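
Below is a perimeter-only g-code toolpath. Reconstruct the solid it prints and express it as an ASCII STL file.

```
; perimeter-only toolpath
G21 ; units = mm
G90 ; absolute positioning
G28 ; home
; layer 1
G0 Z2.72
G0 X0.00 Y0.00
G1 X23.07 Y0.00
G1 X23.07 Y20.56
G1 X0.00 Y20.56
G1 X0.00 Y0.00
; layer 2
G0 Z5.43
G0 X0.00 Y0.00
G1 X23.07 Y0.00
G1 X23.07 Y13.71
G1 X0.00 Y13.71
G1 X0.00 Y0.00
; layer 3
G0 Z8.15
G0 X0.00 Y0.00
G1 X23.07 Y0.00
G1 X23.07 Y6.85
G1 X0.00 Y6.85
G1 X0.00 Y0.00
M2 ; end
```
solid part
  facet normal 0.0000 0.0000 -1.0000
    outer loop
      vertex 23.07 27.41 0.00
      vertex 23.07 0.00 0.00
      vertex 0.00 0.00 0.00
    endloop
  endfacet
  facet normal 0.0000 0.0000 -1.0000
    outer loop
      vertex 0.00 27.41 0.00
      vertex 23.07 27.41 0.00
      vertex 0.00 0.00 0.00
    endloop
  endfacet
  facet normal 0.0000 -1.0000 0.0000
    outer loop
      vertex 0.00 0.00 0.00
      vertex 23.07 0.00 0.00
      vertex 23.07 0.00 10.87
    endloop
  endfacet
  facet normal 0.0000 -1.0000 0.0000
    outer loop
      vertex 0.00 0.00 0.00
      vertex 23.07 0.00 10.87
      vertex 0.00 0.00 10.87
    endloop
  endfacet
  facet normal 0.0000 0.3686 0.9296
    outer loop
      vertex 0.00 0.00 10.87
      vertex 23.07 0.00 10.87
      vertex 23.07 27.41 0.00
    endloop
  endfacet
  facet normal 0.0000 0.3686 0.9296
    outer loop
      vertex 0.00 0.00 10.87
      vertex 23.07 27.41 0.00
      vertex 0.00 27.41 0.00
    endloop
  endfacet
  facet normal -1.0000 0.0000 0.0000
    outer loop
      vertex 0.00 0.00 10.87
      vertex 0.00 27.41 0.00
      vertex 0.00 0.00 0.00
    endloop
  endfacet
  facet normal 1.0000 0.0000 0.0000
    outer loop
      vertex 23.07 0.00 0.00
      vertex 23.07 27.41 0.00
      vertex 23.07 0.00 10.87
    endloop
  endfacet
endsolid part

The G0 Z moves step by Δz≈2.72 mm. The G1 loops shrink linearly with z, so the solid tapers from its base footprint up to z≈10.9. Closing with a flat bottom cap and the tapered top and triangulating gives 8 facets — a wedge (ramp): 23.1 × 27.4 mm base, rising to 10.9 mm along the y=0 edge and sloping linearly to z=0 at y=27.4.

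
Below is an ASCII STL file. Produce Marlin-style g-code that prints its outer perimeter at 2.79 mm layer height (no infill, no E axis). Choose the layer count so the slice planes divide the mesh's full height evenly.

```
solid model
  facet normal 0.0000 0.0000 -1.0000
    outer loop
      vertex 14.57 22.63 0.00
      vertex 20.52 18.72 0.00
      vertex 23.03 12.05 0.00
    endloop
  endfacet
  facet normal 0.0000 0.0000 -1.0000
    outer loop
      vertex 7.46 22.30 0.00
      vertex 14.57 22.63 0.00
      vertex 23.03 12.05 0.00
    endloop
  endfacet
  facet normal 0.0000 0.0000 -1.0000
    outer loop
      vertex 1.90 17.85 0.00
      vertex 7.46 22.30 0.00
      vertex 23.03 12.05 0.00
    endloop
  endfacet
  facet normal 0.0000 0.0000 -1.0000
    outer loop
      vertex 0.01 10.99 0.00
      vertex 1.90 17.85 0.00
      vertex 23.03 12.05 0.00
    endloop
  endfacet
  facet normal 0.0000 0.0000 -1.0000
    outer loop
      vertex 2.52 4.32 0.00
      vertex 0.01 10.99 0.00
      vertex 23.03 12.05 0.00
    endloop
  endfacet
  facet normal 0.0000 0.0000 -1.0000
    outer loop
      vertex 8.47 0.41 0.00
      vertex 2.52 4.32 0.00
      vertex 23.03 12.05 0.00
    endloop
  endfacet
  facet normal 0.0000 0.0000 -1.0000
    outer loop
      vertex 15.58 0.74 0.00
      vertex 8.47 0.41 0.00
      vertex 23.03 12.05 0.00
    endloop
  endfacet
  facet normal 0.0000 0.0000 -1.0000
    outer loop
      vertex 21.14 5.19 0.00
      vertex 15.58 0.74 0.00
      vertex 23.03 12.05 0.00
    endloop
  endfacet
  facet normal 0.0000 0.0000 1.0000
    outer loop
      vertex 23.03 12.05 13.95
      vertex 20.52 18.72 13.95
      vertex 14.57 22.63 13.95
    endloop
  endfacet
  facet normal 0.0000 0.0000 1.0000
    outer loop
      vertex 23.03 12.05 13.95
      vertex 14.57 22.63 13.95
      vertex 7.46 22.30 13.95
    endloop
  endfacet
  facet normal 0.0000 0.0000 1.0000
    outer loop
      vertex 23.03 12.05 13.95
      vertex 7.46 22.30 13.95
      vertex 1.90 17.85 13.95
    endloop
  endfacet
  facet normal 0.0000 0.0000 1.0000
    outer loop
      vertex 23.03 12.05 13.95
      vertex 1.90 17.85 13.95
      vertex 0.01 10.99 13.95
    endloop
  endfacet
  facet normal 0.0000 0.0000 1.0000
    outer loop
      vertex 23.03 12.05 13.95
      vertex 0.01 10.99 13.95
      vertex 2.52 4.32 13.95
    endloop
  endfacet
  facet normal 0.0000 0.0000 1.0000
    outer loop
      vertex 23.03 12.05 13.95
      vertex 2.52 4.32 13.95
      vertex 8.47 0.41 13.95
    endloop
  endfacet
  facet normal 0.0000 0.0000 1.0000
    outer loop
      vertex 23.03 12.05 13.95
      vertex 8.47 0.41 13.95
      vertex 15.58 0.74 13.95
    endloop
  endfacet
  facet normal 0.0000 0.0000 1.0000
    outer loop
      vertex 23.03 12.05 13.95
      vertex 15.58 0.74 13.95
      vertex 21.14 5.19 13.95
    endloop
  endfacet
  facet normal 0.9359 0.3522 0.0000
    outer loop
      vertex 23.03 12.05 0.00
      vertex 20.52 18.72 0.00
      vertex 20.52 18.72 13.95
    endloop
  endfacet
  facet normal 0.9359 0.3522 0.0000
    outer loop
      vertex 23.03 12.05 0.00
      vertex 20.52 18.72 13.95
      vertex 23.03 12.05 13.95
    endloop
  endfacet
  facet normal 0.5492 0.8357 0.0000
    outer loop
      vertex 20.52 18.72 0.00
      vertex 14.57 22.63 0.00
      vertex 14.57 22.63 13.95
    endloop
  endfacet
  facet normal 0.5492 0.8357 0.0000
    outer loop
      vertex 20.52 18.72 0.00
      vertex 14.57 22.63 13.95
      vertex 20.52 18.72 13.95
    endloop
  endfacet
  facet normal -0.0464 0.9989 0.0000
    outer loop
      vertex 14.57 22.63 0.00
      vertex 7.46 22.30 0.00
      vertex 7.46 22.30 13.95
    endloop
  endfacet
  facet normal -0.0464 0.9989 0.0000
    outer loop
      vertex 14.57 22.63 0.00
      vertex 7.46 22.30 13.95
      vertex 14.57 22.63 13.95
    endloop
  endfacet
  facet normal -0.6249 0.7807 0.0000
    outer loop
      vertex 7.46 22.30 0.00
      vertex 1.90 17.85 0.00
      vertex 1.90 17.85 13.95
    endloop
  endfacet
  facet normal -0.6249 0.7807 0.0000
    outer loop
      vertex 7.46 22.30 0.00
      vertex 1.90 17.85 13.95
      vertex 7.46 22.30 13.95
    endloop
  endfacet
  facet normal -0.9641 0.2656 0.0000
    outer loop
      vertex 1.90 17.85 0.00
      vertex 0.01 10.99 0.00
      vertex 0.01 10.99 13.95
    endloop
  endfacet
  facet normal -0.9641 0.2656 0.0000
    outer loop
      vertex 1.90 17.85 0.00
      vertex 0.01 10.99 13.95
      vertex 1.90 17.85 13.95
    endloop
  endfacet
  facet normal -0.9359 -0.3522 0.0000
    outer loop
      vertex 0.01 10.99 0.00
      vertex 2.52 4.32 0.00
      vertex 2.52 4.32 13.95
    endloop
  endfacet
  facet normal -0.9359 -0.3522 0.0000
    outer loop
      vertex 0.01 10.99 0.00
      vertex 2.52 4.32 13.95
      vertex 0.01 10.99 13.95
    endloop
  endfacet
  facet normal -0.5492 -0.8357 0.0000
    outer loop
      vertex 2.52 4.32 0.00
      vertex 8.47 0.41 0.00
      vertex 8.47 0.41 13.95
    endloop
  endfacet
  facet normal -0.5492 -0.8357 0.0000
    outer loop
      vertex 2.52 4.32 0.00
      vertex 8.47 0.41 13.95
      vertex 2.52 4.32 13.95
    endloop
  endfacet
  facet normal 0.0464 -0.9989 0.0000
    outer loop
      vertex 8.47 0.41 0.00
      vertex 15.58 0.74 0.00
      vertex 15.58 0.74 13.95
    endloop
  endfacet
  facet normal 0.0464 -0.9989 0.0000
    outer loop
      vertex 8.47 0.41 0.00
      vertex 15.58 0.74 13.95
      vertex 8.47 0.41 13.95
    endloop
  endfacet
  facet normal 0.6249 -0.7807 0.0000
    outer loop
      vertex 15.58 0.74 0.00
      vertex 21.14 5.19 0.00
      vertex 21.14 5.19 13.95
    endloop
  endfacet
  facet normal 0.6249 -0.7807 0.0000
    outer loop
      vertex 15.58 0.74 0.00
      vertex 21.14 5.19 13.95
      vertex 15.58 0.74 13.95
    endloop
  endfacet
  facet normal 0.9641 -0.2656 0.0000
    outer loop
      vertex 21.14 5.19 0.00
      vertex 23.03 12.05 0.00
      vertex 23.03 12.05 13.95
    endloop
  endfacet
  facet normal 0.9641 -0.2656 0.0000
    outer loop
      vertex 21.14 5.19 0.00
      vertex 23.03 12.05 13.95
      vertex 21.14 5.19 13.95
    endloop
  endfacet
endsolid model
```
; perimeter-only toolpath
G21 ; units = mm
G90 ; absolute positioning
G28 ; home
; layer 1
G0 Z2.79
G0 X23.03 Y12.05
G1 X20.52 Y18.72
G1 X14.57 Y22.63
G1 X7.46 Y22.30
G1 X1.90 Y17.85
G1 X0.01 Y10.99
G1 X2.52 Y4.32
G1 X8.47 Y0.41
G1 X15.58 Y0.74
G1 X21.14 Y5.19
G1 X23.03 Y12.05
; layer 2
G0 Z5.58
G0 X23.03 Y12.05
G1 X20.52 Y18.72
G1 X14.57 Y22.63
G1 X7.46 Y22.30
G1 X1.90 Y17.85
G1 X0.01 Y10.99
G1 X2.52 Y4.32
G1 X8.47 Y0.41
G1 X15.58 Y0.74
G1 X21.14 Y5.19
G1 X23.03 Y12.05
; layer 3
G0 Z8.37
G0 X23.03 Y12.05
G1 X20.52 Y18.72
G1 X14.57 Y22.63
G1 X7.46 Y22.30
G1 X1.90 Y17.85
G1 X0.01 Y10.99
G1 X2.52 Y4.32
G1 X8.47 Y0.41
G1 X15.58 Y0.74
G1 X21.14 Y5.19
G1 X23.03 Y12.05
; layer 4
G0 Z11.16
G0 X23.03 Y12.05
G1 X20.52 Y18.72
G1 X14.57 Y22.63
G1 X7.46 Y22.30
G1 X1.90 Y17.85
G1 X0.01 Y10.99
G1 X2.52 Y4.32
G1 X8.47 Y0.41
G1 X15.58 Y0.74
G1 X21.14 Y5.19
G1 X23.03 Y12.05
; layer 5
G0 Z13.95
G0 X23.03 Y12.05
G1 X20.52 Y18.72
G1 X14.57 Y22.63
G1 X7.46 Y22.30
G1 X1.90 Y17.85
G1 X0.01 Y10.99
G1 X2.52 Y4.32
G1 X8.47 Y0.41
G1 X15.58 Y0.74
G1 X21.14 Y5.19
G1 X23.03 Y12.05
M2 ; end

The solid is a regular 10-sided prism (a cylinder approximated with 10 flat sides), circumscribed radius ≈ 11.5 mm, height ≈ 13.9 mm. Slicing at Δz = 2.79 mm — 5 equal slices spanning the solid's height, so layer i sits at z = i·h/5 — gives 5 non-empty perimeters. Each is a 10-segment closed polygon; G0 lifts to the layer z and rapids to the start vertex, then G1 traces the edges.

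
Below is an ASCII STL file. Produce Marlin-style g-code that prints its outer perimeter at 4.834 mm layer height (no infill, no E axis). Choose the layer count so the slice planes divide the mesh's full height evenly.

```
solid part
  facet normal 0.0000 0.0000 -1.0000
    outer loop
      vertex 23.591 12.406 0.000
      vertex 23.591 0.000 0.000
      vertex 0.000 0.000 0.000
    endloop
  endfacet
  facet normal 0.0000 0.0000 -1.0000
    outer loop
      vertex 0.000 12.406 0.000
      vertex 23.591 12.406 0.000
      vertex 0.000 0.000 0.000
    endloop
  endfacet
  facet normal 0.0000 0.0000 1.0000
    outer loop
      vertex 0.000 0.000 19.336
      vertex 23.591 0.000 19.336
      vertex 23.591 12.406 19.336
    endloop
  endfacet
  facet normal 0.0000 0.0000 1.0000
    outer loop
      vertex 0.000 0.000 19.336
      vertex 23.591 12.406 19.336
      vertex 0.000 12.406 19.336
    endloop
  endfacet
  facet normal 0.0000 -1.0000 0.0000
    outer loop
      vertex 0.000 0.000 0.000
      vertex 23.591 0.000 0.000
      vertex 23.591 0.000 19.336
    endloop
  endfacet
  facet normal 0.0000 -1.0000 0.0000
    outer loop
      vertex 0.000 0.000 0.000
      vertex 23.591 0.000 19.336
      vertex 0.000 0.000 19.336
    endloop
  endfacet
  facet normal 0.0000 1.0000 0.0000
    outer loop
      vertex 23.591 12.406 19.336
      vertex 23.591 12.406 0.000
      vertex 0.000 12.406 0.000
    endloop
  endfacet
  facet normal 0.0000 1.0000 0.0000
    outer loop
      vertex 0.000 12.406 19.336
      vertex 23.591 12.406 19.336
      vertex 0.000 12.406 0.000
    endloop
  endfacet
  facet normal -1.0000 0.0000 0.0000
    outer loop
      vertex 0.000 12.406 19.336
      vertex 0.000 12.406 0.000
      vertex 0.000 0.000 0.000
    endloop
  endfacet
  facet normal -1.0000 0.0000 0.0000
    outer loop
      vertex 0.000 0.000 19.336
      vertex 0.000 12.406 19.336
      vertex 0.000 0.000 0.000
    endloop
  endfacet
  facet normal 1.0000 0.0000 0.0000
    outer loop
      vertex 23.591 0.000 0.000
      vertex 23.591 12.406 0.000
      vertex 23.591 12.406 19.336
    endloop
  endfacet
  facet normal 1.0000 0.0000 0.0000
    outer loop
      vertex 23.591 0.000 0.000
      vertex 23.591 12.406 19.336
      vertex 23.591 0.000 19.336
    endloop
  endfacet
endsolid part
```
; perimeter-only toolpath
G21 ; units = mm
G90 ; absolute positioning
G28 ; home
; layer 1
G0 Z4.834
G0 X0.000 Y0.000
G1 X23.591 Y0.000
G1 X23.591 Y12.406
G1 X0.000 Y12.406
G1 X0.000 Y0.000
; layer 2
G0 Z9.668
G0 X0.000 Y0.000
G1 X23.591 Y0.000
G1 X23.591 Y12.406
G1 X0.000 Y12.406
G1 X0.000 Y0.000
; layer 3
G0 Z14.502
G0 X0.000 Y0.000
G1 X23.591 Y0.000
G1 X23.591 Y12.406
G1 X0.000 Y12.406
G1 X0.000 Y0.000
; layer 4
G0 Z19.336
G0 X0.000 Y0.000
G1 X23.591 Y0.000
G1 X23.591 Y12.406
G1 X0.000 Y12.406
G1 X0.000 Y0.000
M2 ; end

The solid is a rectangular box, roughly 23.6 × 12.4 mm footprint and 19.3 mm tall. Slicing at Δz = 4.834 mm — 4 equal slices spanning the solid's height, so layer i sits at z = i·h/4 — gives 4 non-empty perimeters. Each is a 4-segment closed polygon; G0 lifts to the layer z and rapids to the start vertex, then G1 traces the edges.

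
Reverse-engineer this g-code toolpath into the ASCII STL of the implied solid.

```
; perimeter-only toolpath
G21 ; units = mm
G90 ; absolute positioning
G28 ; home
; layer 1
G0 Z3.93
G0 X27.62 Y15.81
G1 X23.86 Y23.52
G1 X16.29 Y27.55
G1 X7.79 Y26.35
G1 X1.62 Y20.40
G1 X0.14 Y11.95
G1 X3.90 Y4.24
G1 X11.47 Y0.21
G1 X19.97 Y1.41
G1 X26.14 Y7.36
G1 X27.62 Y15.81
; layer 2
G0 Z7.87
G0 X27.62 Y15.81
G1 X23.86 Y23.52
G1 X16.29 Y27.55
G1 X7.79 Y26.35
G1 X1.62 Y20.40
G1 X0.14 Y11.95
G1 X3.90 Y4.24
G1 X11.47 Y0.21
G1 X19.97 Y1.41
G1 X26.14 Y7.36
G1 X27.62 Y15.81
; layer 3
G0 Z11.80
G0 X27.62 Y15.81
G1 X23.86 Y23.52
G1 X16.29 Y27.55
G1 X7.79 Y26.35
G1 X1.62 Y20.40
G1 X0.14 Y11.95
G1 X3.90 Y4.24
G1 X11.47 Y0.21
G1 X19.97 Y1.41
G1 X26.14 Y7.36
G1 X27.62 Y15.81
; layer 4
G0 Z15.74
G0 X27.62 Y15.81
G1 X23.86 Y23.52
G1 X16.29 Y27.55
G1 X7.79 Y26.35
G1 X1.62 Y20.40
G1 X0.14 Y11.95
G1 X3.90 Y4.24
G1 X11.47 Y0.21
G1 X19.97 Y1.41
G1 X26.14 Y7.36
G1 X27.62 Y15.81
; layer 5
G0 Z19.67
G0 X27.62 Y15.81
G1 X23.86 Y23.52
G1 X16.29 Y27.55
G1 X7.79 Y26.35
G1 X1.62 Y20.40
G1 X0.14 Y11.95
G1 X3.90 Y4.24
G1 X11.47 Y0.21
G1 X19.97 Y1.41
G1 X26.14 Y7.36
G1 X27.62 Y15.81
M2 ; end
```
solid part
  facet normal 0.0000 0.0000 -1.0000
    outer loop
      vertex 16.29 27.55 0.00
      vertex 23.86 23.52 0.00
      vertex 27.62 15.81 0.00
    endloop
  endfacet
  facet normal 0.0000 0.0000 -1.0000
    outer loop
      vertex 7.79 26.35 0.00
      vertex 16.29 27.55 0.00
      vertex 27.62 15.81 0.00
    endloop
  endfacet
  facet normal 0.0000 0.0000 -1.0000
    outer loop
      vertex 1.62 20.40 0.00
      vertex 7.79 26.35 0.00
      vertex 27.62 15.81 0.00
    endloop
  endfacet
  facet normal 0.0000 0.0000 -1.0000
    outer loop
      vertex 0.14 11.95 0.00
      vertex 1.62 20.40 0.00
      vertex 27.62 15.81 0.00
    endloop
  endfacet
  facet normal 0.0000 0.0000 -1.0000
    outer loop
      vertex 3.90 4.24 0.00
      vertex 0.14 11.95 0.00
      vertex 27.62 15.81 0.00
    endloop
  endfacet
  facet normal 0.0000 0.0000 -1.0000
    outer loop
      vertex 11.47 0.21 0.00
      vertex 3.90 4.24 0.00
      vertex 27.62 15.81 0.00
    endloop
  endfacet
  facet normal 0.0000 0.0000 -1.0000
    outer loop
      vertex 19.97 1.41 0.00
      vertex 11.47 0.21 0.00
      vertex 27.62 15.81 0.00
    endloop
  endfacet
  facet normal 0.0000 0.0000 -1.0000
    outer loop
      vertex 26.14 7.36 0.00
      vertex 19.97 1.41 0.00
      vertex 27.62 15.81 0.00
    endloop
  endfacet
  facet normal 0.0000 0.0000 1.0000
    outer loop
      vertex 27.62 15.81 19.67
      vertex 23.86 23.52 19.67
      vertex 16.29 27.55 19.67
    endloop
  endfacet
  facet normal 0.0000 0.0000 1.0000
    outer loop
      vertex 27.62 15.81 19.67
      vertex 16.29 27.55 19.67
      vertex 7.79 26.35 19.67
    endloop
  endfacet
  facet normal 0.0000 0.0000 1.0000
    outer loop
      vertex 27.62 15.81 19.67
      vertex 7.79 26.35 19.67
      vertex 1.62 20.40 19.67
    endloop
  endfacet
  facet normal 0.0000 0.0000 1.0000
    outer loop
      vertex 27.62 15.81 19.67
      vertex 1.62 20.40 19.67
      vertex 0.14 11.95 19.67
    endloop
  endfacet
  facet normal 0.0000 0.0000 1.0000
    outer loop
      vertex 27.62 15.81 19.67
      vertex 0.14 11.95 19.67
      vertex 3.90 4.24 19.67
    endloop
  endfacet
  facet normal 0.0000 0.0000 1.0000
    outer loop
      vertex 27.62 15.81 19.67
      vertex 3.90 4.24 19.67
      vertex 11.47 0.21 19.67
    endloop
  endfacet
  facet normal 0.0000 0.0000 1.0000
    outer loop
      vertex 27.62 15.81 19.67
      vertex 11.47 0.21 19.67
      vertex 19.97 1.41 19.67
    endloop
  endfacet
  facet normal 0.0000 0.0000 1.0000
    outer loop
      vertex 27.62 15.81 19.67
      vertex 19.97 1.41 19.67
      vertex 26.14 7.36 19.67
    endloop
  endfacet
  facet normal 0.8988 0.4383 0.0000
    outer loop
      vertex 27.62 15.81 0.00
      vertex 23.86 23.52 0.00
      vertex 23.86 23.52 19.67
    endloop
  endfacet
  facet normal 0.8988 0.4383 0.0000
    outer loop
      vertex 27.62 15.81 0.00
      vertex 23.86 23.52 19.67
      vertex 27.62 15.81 19.67
    endloop
  endfacet
  facet normal 0.4699 0.8827 0.0000
    outer loop
      vertex 23.86 23.52 0.00
      vertex 16.29 27.55 0.00
      vertex 16.29 27.55 19.67
    endloop
  endfacet
  facet normal 0.4699 0.8827 0.0000
    outer loop
      vertex 23.86 23.52 0.00
      vertex 16.29 27.55 19.67
      vertex 23.86 23.52 19.67
    endloop
  endfacet
  facet normal -0.1398 0.9902 0.0000
    outer loop
      vertex 16.29 27.55 0.00
      vertex 7.79 26.35 0.00
      vertex 7.79 26.35 19.67
    endloop
  endfacet
  facet normal -0.1398 0.9902 0.0000
    outer loop
      vertex 16.29 27.55 0.00
      vertex 7.79 26.35 19.67
      vertex 16.29 27.55 19.67
    endloop
  endfacet
  facet normal -0.6942 0.7198 0.0000
    outer loop
      vertex 7.79 26.35 0.00
      vertex 1.62 20.40 0.00
      vertex 1.62 20.40 19.67
    endloop
  endfacet
  facet normal -0.6942 0.7198 0.0000
    outer loop
      vertex 7.79 26.35 0.00
      vertex 1.62 20.40 19.67
      vertex 7.79 26.35 19.67
    endloop
  endfacet
  facet normal -0.9850 0.1725 0.0000
    outer loop
      vertex 1.62 20.40 0.00
      vertex 0.14 11.95 0.00
      vertex 0.14 11.95 19.67
    endloop
  endfacet
  facet normal -0.9850 0.1725 0.0000
    outer loop
      vertex 1.62 20.40 0.00
      vertex 0.14 11.95 19.67
      vertex 1.62 20.40 19.67
    endloop
  endfacet
  facet normal -0.8988 -0.4383 0.0000
    outer loop
      vertex 0.14 11.95 0.00
      vertex 3.90 4.24 0.00
      vertex 3.90 4.24 19.67
    endloop
  endfacet
  facet normal -0.8988 -0.4383 0.0000
    outer loop
      vertex 0.14 11.95 0.00
      vertex 3.90 4.24 19.67
      vertex 0.14 11.95 19.67
    endloop
  endfacet
  facet normal -0.4699 -0.8827 0.0000
    outer loop
      vertex 3.90 4.24 0.00
      vertex 11.47 0.21 0.00
      vertex 11.47 0.21 19.67
    endloop
  endfacet
  facet normal -0.4699 -0.8827 0.0000
    outer loop
      vertex 3.90 4.24 0.00
      vertex 11.47 0.21 19.67
      vertex 3.90 4.24 19.67
    endloop
  endfacet
  facet normal 0.1398 -0.9902 0.0000
    outer loop
      vertex 11.47 0.21 0.00
      vertex 19.97 1.41 0.00
      vertex 19.97 1.41 19.67
    endloop
  endfacet
  facet normal 0.1398 -0.9902 0.0000
    outer loop
      vertex 11.47 0.21 0.00
      vertex 19.97 1.41 19.67
      vertex 11.47 0.21 19.67
    endloop
  endfacet
  facet normal 0.6942 -0.7198 0.0000
    outer loop
      vertex 19.97 1.41 0.00
      vertex 26.14 7.36 0.00
      vertex 26.14 7.36 19.67
    endloop
  endfacet
  facet normal 0.6942 -0.7198 0.0000
    outer loop
      vertex 19.97 1.41 0.00
      vertex 26.14 7.36 19.67
      vertex 19.97 1.41 19.67
    endloop
  endfacet
  facet normal 0.9850 -0.1725 0.0000
    outer loop
      vertex 26.14 7.36 0.00
      vertex 27.62 15.81 0.00
      vertex 27.62 15.81 19.67
    endloop
  endfacet
  facet normal 0.9850 -0.1725 0.0000
    outer loop
      vertex 26.14 7.36 0.00
      vertex 27.62 15.81 19.67
      vertex 26.14 7.36 19.67
    endloop
  endfacet
endsolid part

The G0 Z moves step by Δz≈3.93 mm. Every layer's G1 loop is the same polygon, so the solid is a straight extrusion of it from z=0 to z≈19.7. Closing with flat bottom and top caps and triangulating gives 36 facets — a regular 10-sided prism (a cylinder approximated with 10 flat sides), circumscribed radius ≈ 13.9 mm, height ≈ 19.7 mm.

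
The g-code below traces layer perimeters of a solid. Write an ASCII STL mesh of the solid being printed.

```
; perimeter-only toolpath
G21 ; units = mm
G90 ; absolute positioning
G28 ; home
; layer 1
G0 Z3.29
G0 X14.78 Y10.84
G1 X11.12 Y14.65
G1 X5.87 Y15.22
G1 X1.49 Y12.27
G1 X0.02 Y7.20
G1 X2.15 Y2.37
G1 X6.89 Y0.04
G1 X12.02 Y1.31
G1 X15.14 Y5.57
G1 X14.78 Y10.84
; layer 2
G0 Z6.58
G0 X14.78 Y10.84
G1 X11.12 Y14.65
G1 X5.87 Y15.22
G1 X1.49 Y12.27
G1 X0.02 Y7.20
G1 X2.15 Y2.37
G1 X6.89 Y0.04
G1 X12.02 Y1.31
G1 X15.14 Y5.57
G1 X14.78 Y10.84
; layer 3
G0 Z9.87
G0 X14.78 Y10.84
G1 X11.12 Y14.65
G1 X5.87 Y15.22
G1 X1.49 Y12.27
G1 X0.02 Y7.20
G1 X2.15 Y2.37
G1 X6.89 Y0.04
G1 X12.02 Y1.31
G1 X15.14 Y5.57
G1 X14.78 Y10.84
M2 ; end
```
solid part
  facet normal 0.0000 0.0000 -1.0000
    outer loop
      vertex 5.87 15.22 0.00
      vertex 11.12 14.65 0.00
      vertex 14.78 10.84 0.00
    endloop
  endfacet
  facet normal 0.0000 0.0000 -1.0000
    outer loop
      vertex 1.49 12.27 0.00
      vertex 5.87 15.22 0.00
      vertex 14.78 10.84 0.00
    endloop
  endfacet
  facet normal 0.0000 0.0000 -1.0000
    outer loop
      vertex 0.02 7.20 0.00
      vertex 1.49 12.27 0.00
      vertex 14.78 10.84 0.00
    endloop
  endfacet
  facet normal 0.0000 0.0000 -1.0000
    outer loop
      vertex 2.15 2.37 0.00
      vertex 0.02 7.20 0.00
      vertex 14.78 10.84 0.00
    endloop
  endfacet
  facet normal 0.0000 0.0000 -1.0000
    outer loop
      vertex 6.89 0.04 0.00
      vertex 2.15 2.37 0.00
      vertex 14.78 10.84 0.00
    endloop
  endfacet
  facet normal 0.0000 0.0000 -1.0000
    outer loop
      vertex 12.02 1.31 0.00
      vertex 6.89 0.04 0.00
      vertex 14.78 10.84 0.00
    endloop
  endfacet
  facet normal 0.0000 0.0000 -1.0000
    outer loop
      vertex 15.14 5.57 0.00
      vertex 12.02 1.31 0.00
      vertex 14.78 10.84 0.00
    endloop
  endfacet
  facet normal 0.0000 0.0000 1.0000
    outer loop
      vertex 14.78 10.84 9.87
      vertex 11.12 14.65 9.87
      vertex 5.87 15.22 9.87
    endloop
  endfacet
  facet normal 0.0000 0.0000 1.0000
    outer loop
      vertex 14.78 10.84 9.87
      vertex 5.87 15.22 9.87
      vertex 1.49 12.27 9.87
    endloop
  endfacet
  facet normal 0.0000 0.0000 1.0000
    outer loop
      vertex 14.78 10.84 9.87
      vertex 1.49 12.27 9.87
      vertex 0.02 7.20 9.87
    endloop
  endfacet
  facet normal 0.0000 0.0000 1.0000
    outer loop
      vertex 14.78 10.84 9.87
      vertex 0.02 7.20 9.87
      vertex 2.15 2.37 9.87
    endloop
  endfacet
  facet normal 0.0000 0.0000 1.0000
    outer loop
      vertex 14.78 10.84 9.87
      vertex 2.15 2.37 9.87
      vertex 6.89 0.04 9.87
    endloop
  endfacet
  facet normal 0.0000 0.0000 1.0000
    outer loop
      vertex 14.78 10.84 9.87
      vertex 6.89 0.04 9.87
      vertex 12.02 1.31 9.87
    endloop
  endfacet
  facet normal 0.0000 0.0000 1.0000
    outer loop
      vertex 14.78 10.84 9.87
      vertex 12.02 1.31 9.87
      vertex 15.14 5.57 9.87
    endloop
  endfacet
  facet normal 0.7212 0.6928 0.0000
    outer loop
      vertex 14.78 10.84 0.00
      vertex 11.12 14.65 0.00
      vertex 11.12 14.65 9.87
    endloop
  endfacet
  facet normal 0.7212 0.6928 0.0000
    outer loop
      vertex 14.78 10.84 0.00
      vertex 11.12 14.65 9.87
      vertex 14.78 10.84 9.87
    endloop
  endfacet
  facet normal 0.1079 0.9942 0.0000
    outer loop
      vertex 11.12 14.65 0.00
      vertex 5.87 15.22 0.00
      vertex 5.87 15.22 9.87
    endloop
  endfacet
  facet normal 0.1079 0.9942 0.0000
    outer loop
      vertex 11.12 14.65 0.00
      vertex 5.87 15.22 9.87
      vertex 11.12 14.65 9.87
    endloop
  endfacet
  facet normal -0.5586 0.8294 0.0000
    outer loop
      vertex 5.87 15.22 0.00
      vertex 1.49 12.27 0.00
      vertex 1.49 12.27 9.87
    endloop
  endfacet
  facet normal -0.5586 0.8294 0.0000
    outer loop
      vertex 5.87 15.22 0.00
      vertex 1.49 12.27 9.87
      vertex 5.87 15.22 9.87
    endloop
  endfacet
  facet normal -0.9604 0.2785 0.0000
    outer loop
      vertex 1.49 12.27 0.00
      vertex 0.02 7.20 0.00
      vertex 0.02 7.20 9.87
    endloop
  endfacet
  facet normal -0.9604 0.2785 0.0000
    outer loop
      vertex 1.49 12.27 0.00
      vertex 0.02 7.20 9.87
      vertex 1.49 12.27 9.87
    endloop
  endfacet
  facet normal -0.9150 -0.4035 0.0000
    outer loop
      vertex 0.02 7.20 0.00
      vertex 2.15 2.37 0.00
      vertex 2.15 2.37 9.87
    endloop
  endfacet
  facet normal -0.9150 -0.4035 0.0000
    outer loop
      vertex 0.02 7.20 0.00
      vertex 2.15 2.37 9.87
      vertex 0.02 7.20 9.87
    endloop
  endfacet
  facet normal -0.4411 -0.8974 0.0000
    outer loop
      vertex 2.15 2.37 0.00
      vertex 6.89 0.04 0.00
      vertex 6.89 0.04 9.87
    endloop
  endfacet
  facet normal -0.4411 -0.8974 0.0000
    outer loop
      vertex 2.15 2.37 0.00
      vertex 6.89 0.04 9.87
      vertex 2.15 2.37 9.87
    endloop
  endfacet
  facet normal 0.2403 -0.9707 0.0000
    outer loop
      vertex 6.89 0.04 0.00
      vertex 12.02 1.31 0.00
      vertex 12.02 1.31 9.87
    endloop
  endfacet
  facet normal 0.2403 -0.9707 0.0000
    outer loop
      vertex 6.89 0.04 0.00
      vertex 12.02 1.31 9.87
      vertex 6.89 0.04 9.87
    endloop
  endfacet
  facet normal 0.8068 -0.5909 0.0000
    outer loop
      vertex 12.02 1.31 0.00
      vertex 15.14 5.57 0.00
      vertex 15.14 5.57 9.87
    endloop
  endfacet
  facet normal 0.8068 -0.5909 0.0000
    outer loop
      vertex 12.02 1.31 0.00
      vertex 15.14 5.57 9.87
      vertex 12.02 1.31 9.87
    endloop
  endfacet
  facet normal 0.9977 0.0682 0.0000
    outer loop
      vertex 15.14 5.57 0.00
      vertex 14.78 10.84 0.00
      vertex 14.78 10.84 9.87
    endloop
  endfacet
  facet normal 0.9977 0.0682 0.0000
    outer loop
      vertex 15.14 5.57 0.00
      vertex 14.78 10.84 9.87
      vertex 15.14 5.57 9.87
    endloop
  endfacet
endsolid part

The G0 Z moves step by Δz≈3.29 mm. Every layer's G1 loop is the same polygon, so the solid is a straight extrusion of it from z=0 to z≈9.87. Closing with flat bottom and top caps and triangulating gives 32 facets — a regular 9-sided prism (a cylinder approximated with 9 flat sides), circumscribed radius ≈ 7.72 mm, height ≈ 9.87 mm.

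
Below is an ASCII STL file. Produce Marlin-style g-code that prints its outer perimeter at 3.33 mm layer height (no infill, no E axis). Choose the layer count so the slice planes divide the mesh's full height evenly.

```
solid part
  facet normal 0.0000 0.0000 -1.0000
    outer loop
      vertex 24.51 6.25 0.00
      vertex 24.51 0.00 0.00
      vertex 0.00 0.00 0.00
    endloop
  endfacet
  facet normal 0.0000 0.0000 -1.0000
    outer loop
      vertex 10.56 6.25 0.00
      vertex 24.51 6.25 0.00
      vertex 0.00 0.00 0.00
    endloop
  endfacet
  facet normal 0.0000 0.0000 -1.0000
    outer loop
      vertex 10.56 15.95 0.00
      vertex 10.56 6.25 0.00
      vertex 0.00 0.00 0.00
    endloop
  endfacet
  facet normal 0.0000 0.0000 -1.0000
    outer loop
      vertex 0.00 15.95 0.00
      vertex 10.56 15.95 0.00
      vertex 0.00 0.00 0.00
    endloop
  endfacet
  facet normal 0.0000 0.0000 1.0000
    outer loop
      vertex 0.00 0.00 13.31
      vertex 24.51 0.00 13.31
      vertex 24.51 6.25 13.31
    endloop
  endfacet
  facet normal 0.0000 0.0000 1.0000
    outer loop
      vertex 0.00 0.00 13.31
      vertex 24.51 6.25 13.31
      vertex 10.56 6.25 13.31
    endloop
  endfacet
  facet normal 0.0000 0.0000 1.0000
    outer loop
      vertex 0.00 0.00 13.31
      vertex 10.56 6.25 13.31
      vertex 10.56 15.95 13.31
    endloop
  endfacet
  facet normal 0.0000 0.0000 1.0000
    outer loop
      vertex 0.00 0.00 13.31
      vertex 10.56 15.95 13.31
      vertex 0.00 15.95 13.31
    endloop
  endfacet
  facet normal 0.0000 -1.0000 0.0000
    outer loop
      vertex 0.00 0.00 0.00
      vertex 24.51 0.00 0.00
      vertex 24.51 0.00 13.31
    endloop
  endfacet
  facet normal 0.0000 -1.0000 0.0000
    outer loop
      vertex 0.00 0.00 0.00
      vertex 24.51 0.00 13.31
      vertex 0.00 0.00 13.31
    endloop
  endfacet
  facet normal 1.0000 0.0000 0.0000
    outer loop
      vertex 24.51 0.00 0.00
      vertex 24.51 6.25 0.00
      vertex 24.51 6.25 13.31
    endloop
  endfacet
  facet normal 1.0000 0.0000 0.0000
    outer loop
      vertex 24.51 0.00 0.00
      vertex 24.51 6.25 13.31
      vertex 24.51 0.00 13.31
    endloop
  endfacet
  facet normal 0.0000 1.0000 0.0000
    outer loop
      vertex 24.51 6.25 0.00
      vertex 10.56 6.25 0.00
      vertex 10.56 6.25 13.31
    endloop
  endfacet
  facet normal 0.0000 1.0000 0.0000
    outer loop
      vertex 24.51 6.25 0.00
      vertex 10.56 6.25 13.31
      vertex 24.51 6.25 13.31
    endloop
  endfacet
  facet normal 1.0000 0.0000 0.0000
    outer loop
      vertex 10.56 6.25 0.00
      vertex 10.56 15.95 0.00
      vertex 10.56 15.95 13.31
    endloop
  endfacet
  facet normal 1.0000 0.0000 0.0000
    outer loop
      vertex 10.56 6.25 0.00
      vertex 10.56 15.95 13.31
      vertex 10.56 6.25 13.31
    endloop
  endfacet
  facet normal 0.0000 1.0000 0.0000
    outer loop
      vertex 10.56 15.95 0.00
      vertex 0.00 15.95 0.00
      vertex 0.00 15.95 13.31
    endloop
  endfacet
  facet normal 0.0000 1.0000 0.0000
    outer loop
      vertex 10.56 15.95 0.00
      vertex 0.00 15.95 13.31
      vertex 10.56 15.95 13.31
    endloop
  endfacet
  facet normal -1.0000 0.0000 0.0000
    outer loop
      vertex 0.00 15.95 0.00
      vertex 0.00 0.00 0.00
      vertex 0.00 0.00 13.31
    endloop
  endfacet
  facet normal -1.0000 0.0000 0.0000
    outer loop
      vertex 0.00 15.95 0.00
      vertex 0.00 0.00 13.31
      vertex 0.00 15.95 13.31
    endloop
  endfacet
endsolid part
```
; perimeter-only toolpath
G21 ; units = mm
G90 ; absolute positioning
G28 ; home
; layer 1
G0 Z3.33
G0 X0.00 Y0.00
G1 X24.51 Y0.00
G1 X24.51 Y6.25
G1 X10.56 Y6.25
G1 X10.56 Y15.95
G1 X0.00 Y15.95
G1 X0.00 Y0.00
; layer 2
G0 Z6.66
G0 X0.00 Y0.00
G1 X24.51 Y0.00
G1 X24.51 Y6.25
G1 X10.56 Y6.25
G1 X10.56 Y15.95
G1 X0.00 Y15.95
G1 X0.00 Y0.00
; layer 3
G0 Z9.98
G0 X0.00 Y0.00
G1 X24.51 Y0.00
G1 X24.51 Y6.25
G1 X10.56 Y6.25
G1 X10.56 Y15.95
G1 X0.00 Y15.95
G1 X0.00 Y0.00
; layer 4
G0 Z13.31
G0 X0.00 Y0.00
G1 X24.51 Y0.00
G1 X24.51 Y6.25
G1 X10.56 Y6.25
G1 X10.56 Y15.95
G1 X0.00 Y15.95
G1 X0.00 Y0.00
M2 ; end

The solid is an L-shaped prism: outer 24.5 × 15.9 mm, arm thicknesses ≈ 6.25 mm (horizontal) and 10.6 mm (vertical), extruded 13.3 mm in z. Slicing at Δz = 3.33 mm — 4 equal slices spanning the solid's height, so layer i sits at z = i·h/4 — gives 4 non-empty perimeters. Each is a 6-segment closed polygon; G0 lifts to the layer z and rapids to the start vertex, then G1 traces the edges.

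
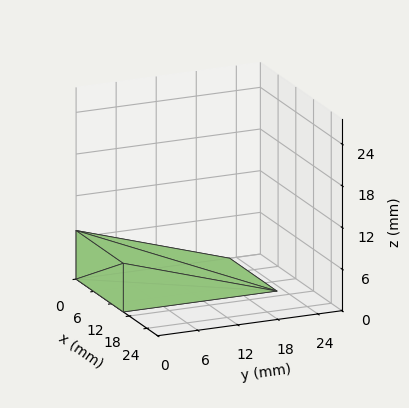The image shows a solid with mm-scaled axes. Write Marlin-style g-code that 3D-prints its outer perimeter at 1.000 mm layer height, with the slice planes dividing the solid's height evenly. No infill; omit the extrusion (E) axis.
Reading the render: the shape is a wedge (ramp): 16 × 23 mm base, rising to 7 mm along the y=0 edge and sloping linearly to z=0 at y=23 (dimensions read to the nearest mm from the axis ticks). For the g-code, the solid's height is divided into equal slices at the stated Δz and each level perimeter traced with G1 moves after a G0 lift.

; perimeter-only toolpath
G21 ; units = mm
G90 ; absolute positioning
G28 ; home
; layer 1
G0 Z1.000
G0 X0.000 Y0.000
G1 X16.000 Y0.000
G1 X16.000 Y19.714
G1 X0.000 Y19.714
G1 X0.000 Y0.000
; layer 2
G0 Z2.000
G0 X0.000 Y0.000
G1 X16.000 Y0.000
G1 X16.000 Y16.429
G1 X0.000 Y16.429
G1 X0.000 Y0.000
; layer 3
G0 Z3.000
G0 X0.000 Y0.000
G1 X16.000 Y0.000
G1 X16.000 Y13.143
G1 X0.000 Y13.143
G1 X0.000 Y0.000
; layer 4
G0 Z4.000
G0 X0.000 Y0.000
G1 X16.000 Y0.000
G1 X16.000 Y9.857
G1 X0.000 Y9.857
G1 X0.000 Y0.000
; layer 5
G0 Z5.000
G0 X0.000 Y0.000
G1 X16.000 Y0.000
G1 X16.000 Y6.571
G1 X0.000 Y6.571
G1 X0.000 Y0.000
; layer 6
G0 Z6.000
G0 X0.000 Y0.000
G1 X16.000 Y0.000
G1 X16.000 Y3.286
G1 X0.000 Y3.286
G1 X0.000 Y0.000
M2 ; end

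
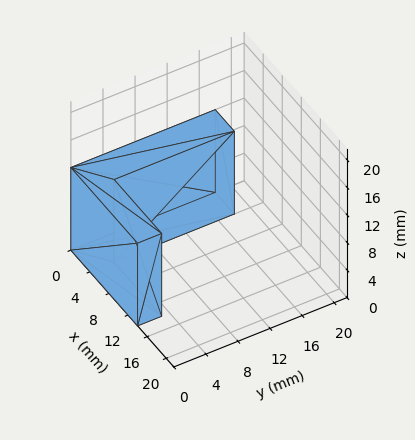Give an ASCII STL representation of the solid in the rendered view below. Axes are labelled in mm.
Reading the render: the shape is an L-shaped prism: outer 14 × 18 mm, arm thicknesses ≈ 3 mm (horizontal) and 4 mm (vertical), extruded 12 mm in z (dimensions read to the nearest mm from the axis ticks). For the STL, each face is triangulated and given an outward normal.

solid part
  facet normal 0.0000 0.0000 -1.0000
    outer loop
      vertex 14.0 3.0 0.0
      vertex 14.0 0.0 0.0
      vertex 0.0 0.0 0.0
    endloop
  endfacet
  facet normal 0.0000 0.0000 -1.0000
    outer loop
      vertex 4.0 3.0 0.0
      vertex 14.0 3.0 0.0
      vertex 0.0 0.0 0.0
    endloop
  endfacet
  facet normal 0.0000 0.0000 -1.0000
    outer loop
      vertex 4.0 18.0 0.0
      vertex 4.0 3.0 0.0
      vertex 0.0 0.0 0.0
    endloop
  endfacet
  facet normal 0.0000 0.0000 -1.0000
    outer loop
      vertex 0.0 18.0 0.0
      vertex 4.0 18.0 0.0
      vertex 0.0 0.0 0.0
    endloop
  endfacet
  facet normal 0.0000 0.0000 1.0000
    outer loop
      vertex 0.0 0.0 12.0
      vertex 14.0 0.0 12.0
      vertex 14.0 3.0 12.0
    endloop
  endfacet
  facet normal 0.0000 0.0000 1.0000
    outer loop
      vertex 0.0 0.0 12.0
      vertex 14.0 3.0 12.0
      vertex 4.0 3.0 12.0
    endloop
  endfacet
  facet normal 0.0000 0.0000 1.0000
    outer loop
      vertex 0.0 0.0 12.0
      vertex 4.0 3.0 12.0
      vertex 4.0 18.0 12.0
    endloop
  endfacet
  facet normal 0.0000 0.0000 1.0000
    outer loop
      vertex 0.0 0.0 12.0
      vertex 4.0 18.0 12.0
      vertex 0.0 18.0 12.0
    endloop
  endfacet
  facet normal 0.0000 -1.0000 0.0000
    outer loop
      vertex 0.0 0.0 0.0
      vertex 14.0 0.0 0.0
      vertex 14.0 0.0 12.0
    endloop
  endfacet
  facet normal 0.0000 -1.0000 0.0000
    outer loop
      vertex 0.0 0.0 0.0
      vertex 14.0 0.0 12.0
      vertex 0.0 0.0 12.0
    endloop
  endfacet
  facet normal 1.0000 0.0000 0.0000
    outer loop
      vertex 14.0 0.0 0.0
      vertex 14.0 3.0 0.0
      vertex 14.0 3.0 12.0
    endloop
  endfacet
  facet normal 1.0000 0.0000 0.0000
    outer loop
      vertex 14.0 0.0 0.0
      vertex 14.0 3.0 12.0
      vertex 14.0 0.0 12.0
    endloop
  endfacet
  facet normal 0.0000 1.0000 0.0000
    outer loop
      vertex 14.0 3.0 0.0
      vertex 4.0 3.0 0.0
      vertex 4.0 3.0 12.0
    endloop
  endfacet
  facet normal 0.0000 1.0000 0.0000
    outer loop
      vertex 14.0 3.0 0.0
      vertex 4.0 3.0 12.0
      vertex 14.0 3.0 12.0
    endloop
  endfacet
  facet normal 1.0000 0.0000 0.0000
    outer loop
      vertex 4.0 3.0 0.0
      vertex 4.0 18.0 0.0
      vertex 4.0 18.0 12.0
    endloop
  endfacet
  facet normal 1.0000 0.0000 0.0000
    outer loop
      vertex 4.0 3.0 0.0
      vertex 4.0 18.0 12.0
      vertex 4.0 3.0 12.0
    endloop
  endfacet
  facet normal 0.0000 1.0000 0.0000
    outer loop
      vertex 4.0 18.0 0.0
      vertex 0.0 18.0 0.0
      vertex 0.0 18.0 12.0
    endloop
  endfacet
  facet normal 0.0000 1.0000 0.0000
    outer loop
      vertex 4.0 18.0 0.0
      vertex 0.0 18.0 12.0
      vertex 4.0 18.0 12.0
    endloop
  endfacet
  facet normal -1.0000 0.0000 0.0000
    outer loop
      vertex 0.0 18.0 0.0
      vertex 0.0 0.0 0.0
      vertex 0.0 0.0 12.0
    endloop
  endfacet
  facet normal -1.0000 0.0000 0.0000
    outer loop
      vertex 0.0 18.0 0.0
      vertex 0.0 0.0 12.0
      vertex 0.0 18.0 12.0
    endloop
  endfacet
endsolid part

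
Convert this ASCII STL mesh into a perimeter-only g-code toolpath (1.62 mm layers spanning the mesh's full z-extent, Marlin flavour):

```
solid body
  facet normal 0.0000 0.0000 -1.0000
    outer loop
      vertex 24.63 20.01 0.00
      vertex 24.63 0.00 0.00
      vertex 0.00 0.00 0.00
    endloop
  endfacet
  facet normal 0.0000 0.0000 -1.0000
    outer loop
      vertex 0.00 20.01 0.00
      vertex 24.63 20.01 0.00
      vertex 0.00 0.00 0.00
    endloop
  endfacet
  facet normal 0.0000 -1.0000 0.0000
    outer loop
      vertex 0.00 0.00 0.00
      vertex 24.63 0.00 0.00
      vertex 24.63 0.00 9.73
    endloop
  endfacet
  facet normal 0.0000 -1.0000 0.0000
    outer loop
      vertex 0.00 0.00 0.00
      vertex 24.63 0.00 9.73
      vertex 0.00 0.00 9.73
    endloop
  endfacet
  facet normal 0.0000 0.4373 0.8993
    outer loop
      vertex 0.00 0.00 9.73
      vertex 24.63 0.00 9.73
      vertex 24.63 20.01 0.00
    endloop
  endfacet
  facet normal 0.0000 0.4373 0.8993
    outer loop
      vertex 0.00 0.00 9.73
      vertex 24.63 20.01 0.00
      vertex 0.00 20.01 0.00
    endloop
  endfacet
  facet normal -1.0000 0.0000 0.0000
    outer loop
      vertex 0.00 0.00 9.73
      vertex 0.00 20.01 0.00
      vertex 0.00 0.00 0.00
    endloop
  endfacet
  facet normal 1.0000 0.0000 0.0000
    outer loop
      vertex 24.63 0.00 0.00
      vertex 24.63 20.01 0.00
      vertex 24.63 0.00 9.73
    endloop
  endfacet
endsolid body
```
; perimeter-only toolpath
G21 ; units = mm
G90 ; absolute positioning
G28 ; home
; layer 1
G0 Z1.62
G0 X0.00 Y0.00
G1 X24.63 Y0.00
G1 X24.63 Y16.68
G1 X0.00 Y16.68
G1 X0.00 Y0.00
; layer 2
G0 Z3.24
G0 X0.00 Y0.00
G1 X24.63 Y0.00
G1 X24.63 Y13.34
G1 X0.00 Y13.34
G1 X0.00 Y0.00
; layer 3
G0 Z4.87
G0 X0.00 Y0.00
G1 X24.63 Y0.00
G1 X24.63 Y10.01
G1 X0.00 Y10.01
G1 X0.00 Y0.00
; layer 4
G0 Z6.49
G0 X0.00 Y0.00
G1 X24.63 Y0.00
G1 X24.63 Y6.67
G1 X0.00 Y6.67
G1 X0.00 Y0.00
; layer 5
G0 Z8.11
G0 X0.00 Y0.00
G1 X24.63 Y0.00
G1 X24.63 Y3.33
G1 X0.00 Y3.33
G1 X0.00 Y0.00
M2 ; end

The solid is a wedge (ramp): 24.6 × 20 mm base, rising to 9.73 mm along the y=0 edge and sloping linearly to z=0 at y=20. Slicing at Δz = 1.62 mm — 6 equal slices spanning the solid's height, so layer i sits at z = i·h/6 — gives 5 non-empty perimeters. Each is a 4-segment closed polygon; G0 lifts to the layer z and rapids to the start vertex, then G1 traces the edges. The cross-section shrinks linearly with z (the slice at the apex is degenerate and omitted).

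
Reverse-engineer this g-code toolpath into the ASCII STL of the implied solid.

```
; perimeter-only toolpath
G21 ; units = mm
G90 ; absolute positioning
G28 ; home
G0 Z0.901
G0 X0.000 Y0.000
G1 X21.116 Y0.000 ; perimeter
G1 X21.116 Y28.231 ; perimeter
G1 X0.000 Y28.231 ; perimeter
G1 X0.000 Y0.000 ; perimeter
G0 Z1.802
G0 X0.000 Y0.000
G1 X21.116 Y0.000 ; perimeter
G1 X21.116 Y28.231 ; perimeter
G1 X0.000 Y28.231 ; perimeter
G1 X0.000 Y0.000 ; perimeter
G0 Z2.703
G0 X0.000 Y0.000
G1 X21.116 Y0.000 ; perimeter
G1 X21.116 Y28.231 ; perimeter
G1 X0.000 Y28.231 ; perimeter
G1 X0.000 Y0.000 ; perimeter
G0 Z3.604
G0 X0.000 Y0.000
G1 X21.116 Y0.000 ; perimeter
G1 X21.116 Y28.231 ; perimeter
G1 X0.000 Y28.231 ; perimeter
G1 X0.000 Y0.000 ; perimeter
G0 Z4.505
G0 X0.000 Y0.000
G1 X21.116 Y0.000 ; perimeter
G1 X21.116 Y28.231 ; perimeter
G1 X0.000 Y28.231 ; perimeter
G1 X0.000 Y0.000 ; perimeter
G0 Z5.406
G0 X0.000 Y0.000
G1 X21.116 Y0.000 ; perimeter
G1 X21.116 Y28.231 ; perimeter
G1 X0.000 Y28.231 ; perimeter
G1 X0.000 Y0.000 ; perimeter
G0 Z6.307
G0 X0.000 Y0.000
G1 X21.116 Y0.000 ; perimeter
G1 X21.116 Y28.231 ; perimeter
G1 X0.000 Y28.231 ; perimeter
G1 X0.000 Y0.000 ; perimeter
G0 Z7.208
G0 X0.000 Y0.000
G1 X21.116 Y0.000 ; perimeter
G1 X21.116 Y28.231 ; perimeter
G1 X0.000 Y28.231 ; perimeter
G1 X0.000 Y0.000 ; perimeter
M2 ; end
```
solid part
  facet normal 0.0000 0.0000 -1.0000
    outer loop
      vertex 21.116 28.231 0.000
      vertex 21.116 0.000 0.000
      vertex 0.000 0.000 0.000
    endloop
  endfacet
  facet normal 0.0000 0.0000 -1.0000
    outer loop
      vertex 0.000 28.231 0.000
      vertex 21.116 28.231 0.000
      vertex 0.000 0.000 0.000
    endloop
  endfacet
  facet normal 0.0000 0.0000 1.0000
    outer loop
      vertex 0.000 0.000 7.208
      vertex 21.116 0.000 7.208
      vertex 21.116 28.231 7.208
    endloop
  endfacet
  facet normal 0.0000 0.0000 1.0000
    outer loop
      vertex 0.000 0.000 7.208
      vertex 21.116 28.231 7.208
      vertex 0.000 28.231 7.208
    endloop
  endfacet
  facet normal 0.0000 -1.0000 0.0000
    outer loop
      vertex 0.000 0.000 0.000
      vertex 21.116 0.000 0.000
      vertex 21.116 0.000 7.208
    endloop
  endfacet
  facet normal 0.0000 -1.0000 0.0000
    outer loop
      vertex 0.000 0.000 0.000
      vertex 21.116 0.000 7.208
      vertex 0.000 0.000 7.208
    endloop
  endfacet
  facet normal 0.0000 1.0000 0.0000
    outer loop
      vertex 21.116 28.231 7.208
      vertex 21.116 28.231 0.000
      vertex 0.000 28.231 0.000
    endloop
  endfacet
  facet normal 0.0000 1.0000 0.0000
    outer loop
      vertex 0.000 28.231 7.208
      vertex 21.116 28.231 7.208
      vertex 0.000 28.231 0.000
    endloop
  endfacet
  facet normal -1.0000 0.0000 0.0000
    outer loop
      vertex 0.000 28.231 7.208
      vertex 0.000 28.231 0.000
      vertex 0.000 0.000 0.000
    endloop
  endfacet
  facet normal -1.0000 0.0000 0.0000
    outer loop
      vertex 0.000 0.000 7.208
      vertex 0.000 28.231 7.208
      vertex 0.000 0.000 0.000
    endloop
  endfacet
  facet normal 1.0000 0.0000 0.0000
    outer loop
      vertex 21.116 0.000 0.000
      vertex 21.116 28.231 0.000
      vertex 21.116 28.231 7.208
    endloop
  endfacet
  facet normal 1.0000 0.0000 0.0000
    outer loop
      vertex 21.116 0.000 0.000
      vertex 21.116 28.231 7.208
      vertex 21.116 0.000 7.208
    endloop
  endfacet
endsolid part

The G0 Z moves step by Δz≈0.901 mm. Every layer's G1 loop is the same polygon, so the solid is a straight extrusion of it from z=0 to z≈7.21. Closing with flat bottom and top caps and triangulating gives 12 facets — a rectangular box, roughly 21.1 × 28.2 mm footprint and 7.21 mm tall.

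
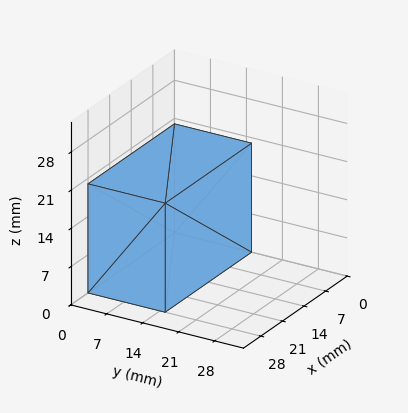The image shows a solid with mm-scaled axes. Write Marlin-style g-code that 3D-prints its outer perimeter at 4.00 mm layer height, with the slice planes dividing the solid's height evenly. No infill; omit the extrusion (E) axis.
Reading the render: the shape is a rectangular box, roughly 28 × 15 mm footprint and 20 mm tall (dimensions read to the nearest mm from the axis ticks). For the g-code, the solid's height is divided into equal slices at the stated Δz and each level perimeter traced with G1 moves after a G0 lift.

; perimeter-only toolpath
G21 ; units = mm
G90 ; absolute positioning
G28 ; home
; layer 1
G0 Z4.00
G0 X0.00 Y0.00
G1 X28.00 Y0.00
G1 X28.00 Y15.00
G1 X0.00 Y15.00
G1 X0.00 Y0.00
; layer 2
G0 Z8.00
G0 X0.00 Y0.00
G1 X28.00 Y0.00
G1 X28.00 Y15.00
G1 X0.00 Y15.00
G1 X0.00 Y0.00
; layer 3
G0 Z12.00
G0 X0.00 Y0.00
G1 X28.00 Y0.00
G1 X28.00 Y15.00
G1 X0.00 Y15.00
G1 X0.00 Y0.00
; layer 4
G0 Z16.00
G0 X0.00 Y0.00
G1 X28.00 Y0.00
G1 X28.00 Y15.00
G1 X0.00 Y15.00
G1 X0.00 Y0.00
; layer 5
G0 Z20.00
G0 X0.00 Y0.00
G1 X28.00 Y0.00
G1 X28.00 Y15.00
G1 X0.00 Y15.00
G1 X0.00 Y0.00
M2 ; end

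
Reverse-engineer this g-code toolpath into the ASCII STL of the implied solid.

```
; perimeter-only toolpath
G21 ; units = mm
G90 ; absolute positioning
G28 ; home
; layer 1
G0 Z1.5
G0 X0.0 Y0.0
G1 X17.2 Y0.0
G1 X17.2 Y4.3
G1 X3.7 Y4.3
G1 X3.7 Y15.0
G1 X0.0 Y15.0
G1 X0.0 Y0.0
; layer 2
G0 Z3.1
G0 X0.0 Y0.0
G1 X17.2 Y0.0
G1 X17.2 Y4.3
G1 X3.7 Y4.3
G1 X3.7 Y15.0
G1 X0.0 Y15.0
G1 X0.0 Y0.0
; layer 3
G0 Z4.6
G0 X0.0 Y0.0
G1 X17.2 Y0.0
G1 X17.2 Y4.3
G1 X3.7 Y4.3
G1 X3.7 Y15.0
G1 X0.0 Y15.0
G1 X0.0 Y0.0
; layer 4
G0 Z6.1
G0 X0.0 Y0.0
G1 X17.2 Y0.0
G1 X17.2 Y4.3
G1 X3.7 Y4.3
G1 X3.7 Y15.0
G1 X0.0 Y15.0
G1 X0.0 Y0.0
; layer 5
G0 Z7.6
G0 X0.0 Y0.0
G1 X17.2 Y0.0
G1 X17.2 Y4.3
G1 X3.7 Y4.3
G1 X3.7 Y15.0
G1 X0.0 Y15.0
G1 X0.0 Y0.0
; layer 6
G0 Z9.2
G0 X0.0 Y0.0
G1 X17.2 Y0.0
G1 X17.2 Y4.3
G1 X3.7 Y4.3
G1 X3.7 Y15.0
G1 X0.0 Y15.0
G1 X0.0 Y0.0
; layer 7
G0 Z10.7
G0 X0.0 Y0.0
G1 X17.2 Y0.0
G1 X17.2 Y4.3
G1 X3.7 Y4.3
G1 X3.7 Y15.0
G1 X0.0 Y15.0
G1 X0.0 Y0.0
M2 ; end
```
solid part
  facet normal 0.0000 0.0000 -1.0000
    outer loop
      vertex 17.2 4.3 0.0
      vertex 17.2 0.0 0.0
      vertex 0.0 0.0 0.0
    endloop
  endfacet
  facet normal 0.0000 0.0000 -1.0000
    outer loop
      vertex 3.7 4.3 0.0
      vertex 17.2 4.3 0.0
      vertex 0.0 0.0 0.0
    endloop
  endfacet
  facet normal 0.0000 0.0000 -1.0000
    outer loop
      vertex 3.7 15.0 0.0
      vertex 3.7 4.3 0.0
      vertex 0.0 0.0 0.0
    endloop
  endfacet
  facet normal 0.0000 0.0000 -1.0000
    outer loop
      vertex 0.0 15.0 0.0
      vertex 3.7 15.0 0.0
      vertex 0.0 0.0 0.0
    endloop
  endfacet
  facet normal 0.0000 0.0000 1.0000
    outer loop
      vertex 0.0 0.0 10.7
      vertex 17.2 0.0 10.7
      vertex 17.2 4.3 10.7
    endloop
  endfacet
  facet normal 0.0000 0.0000 1.0000
    outer loop
      vertex 0.0 0.0 10.7
      vertex 17.2 4.3 10.7
      vertex 3.7 4.3 10.7
    endloop
  endfacet
  facet normal 0.0000 0.0000 1.0000
    outer loop
      vertex 0.0 0.0 10.7
      vertex 3.7 4.3 10.7
      vertex 3.7 15.0 10.7
    endloop
  endfacet
  facet normal 0.0000 0.0000 1.0000
    outer loop
      vertex 0.0 0.0 10.7
      vertex 3.7 15.0 10.7
      vertex 0.0 15.0 10.7
    endloop
  endfacet
  facet normal 0.0000 -1.0000 0.0000
    outer loop
      vertex 0.0 0.0 0.0
      vertex 17.2 0.0 0.0
      vertex 17.2 0.0 10.7
    endloop
  endfacet
  facet normal 0.0000 -1.0000 0.0000
    outer loop
      vertex 0.0 0.0 0.0
      vertex 17.2 0.0 10.7
      vertex 0.0 0.0 10.7
    endloop
  endfacet
  facet normal 1.0000 0.0000 0.0000
    outer loop
      vertex 17.2 0.0 0.0
      vertex 17.2 4.3 0.0
      vertex 17.2 4.3 10.7
    endloop
  endfacet
  facet normal 1.0000 0.0000 0.0000
    outer loop
      vertex 17.2 0.0 0.0
      vertex 17.2 4.3 10.7
      vertex 17.2 0.0 10.7
    endloop
  endfacet
  facet normal 0.0000 1.0000 0.0000
    outer loop
      vertex 17.2 4.3 0.0
      vertex 3.7 4.3 0.0
      vertex 3.7 4.3 10.7
    endloop
  endfacet
  facet normal 0.0000 1.0000 0.0000
    outer loop
      vertex 17.2 4.3 0.0
      vertex 3.7 4.3 10.7
      vertex 17.2 4.3 10.7
    endloop
  endfacet
  facet normal 1.0000 0.0000 0.0000
    outer loop
      vertex 3.7 4.3 0.0
      vertex 3.7 15.0 0.0
      vertex 3.7 15.0 10.7
    endloop
  endfacet
  facet normal 1.0000 0.0000 0.0000
    outer loop
      vertex 3.7 4.3 0.0
      vertex 3.7 15.0 10.7
      vertex 3.7 4.3 10.7
    endloop
  endfacet
  facet normal 0.0000 1.0000 0.0000
    outer loop
      vertex 3.7 15.0 0.0
      vertex 0.0 15.0 0.0
      vertex 0.0 15.0 10.7
    endloop
  endfacet
  facet normal 0.0000 1.0000 0.0000
    outer loop
      vertex 3.7 15.0 0.0
      vertex 0.0 15.0 10.7
      vertex 3.7 15.0 10.7
    endloop
  endfacet
  facet normal -1.0000 0.0000 0.0000
    outer loop
      vertex 0.0 15.0 0.0
      vertex 0.0 0.0 0.0
      vertex 0.0 0.0 10.7
    endloop
  endfacet
  facet normal -1.0000 0.0000 0.0000
    outer loop
      vertex 0.0 15.0 0.0
      vertex 0.0 0.0 10.7
      vertex 0.0 15.0 10.7
    endloop
  endfacet
endsolid part

The G0 Z moves step by Δz≈1.5 mm. Every layer's G1 loop is the same polygon, so the solid is a straight extrusion of it from z=0 to z≈10.7. Closing with flat bottom and top caps and triangulating gives 20 facets — an L-shaped prism: outer 17.2 × 15 mm, arm thicknesses ≈ 4.3 mm (horizontal) and 3.7 mm (vertical), extruded 10.7 mm in z.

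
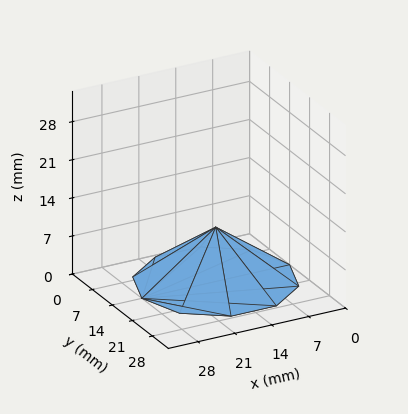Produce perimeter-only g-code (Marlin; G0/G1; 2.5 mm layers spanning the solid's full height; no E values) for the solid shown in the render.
Reading the render: the shape is a regular 10-sided pyramid, base circumscribed radius ≈ 14 mm, apex at z ≈ 10 mm (dimensions read to the nearest mm from the axis ticks). For the g-code, the solid's height is divided into equal slices at the stated Δz and each level perimeter traced with G1 moves after a G0 lift.

; perimeter-only toolpath
G21 ; units = mm
G90 ; absolute positioning
G28 ; home
; layer 1
G0 Z2.5
G0 X24.5 Y14.0
G1 X22.5 Y20.1
G1 X17.2 Y24.0
G1 X10.8 Y24.0
G1 X5.5 Y20.1
G1 X3.5 Y14.0
G1 X5.5 Y7.8
G1 X10.8 Y4.0
G1 X17.2 Y4.0
G1 X22.5 Y7.8
G1 X24.5 Y14.0
; layer 2
G0 Z5.0
G0 X21.0 Y14.0
G1 X19.6 Y18.1
G1 X16.1 Y20.6
G1 X11.8 Y20.6
G1 X8.3 Y18.1
G1 X7.0 Y14.0
G1 X8.3 Y9.9
G1 X11.8 Y7.3
G1 X16.1 Y7.3
G1 X19.6 Y9.9
G1 X21.0 Y14.0
; layer 3
G0 Z7.5
G0 X17.5 Y14.0
G1 X16.8 Y16.1
G1 X15.1 Y17.3
G1 X12.9 Y17.3
G1 X11.2 Y16.1
G1 X10.5 Y14.0
G1 X11.2 Y11.9
G1 X12.9 Y10.7
G1 X15.1 Y10.7
G1 X16.8 Y11.9
G1 X17.5 Y14.0
M2 ; end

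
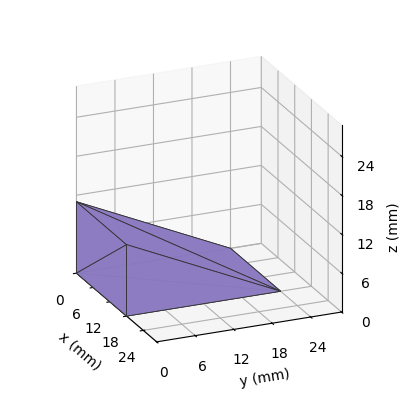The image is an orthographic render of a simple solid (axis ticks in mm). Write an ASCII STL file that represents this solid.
Reading the render: the shape is a wedge (ramp): 18 × 24 mm base, rising to 11 mm along the y=0 edge and sloping linearly to z=0 at y=24 (dimensions read to the nearest mm from the axis ticks). For the STL, each face is triangulated and given an outward normal.

solid part
  facet normal 0.0000 0.0000 -1.0000
    outer loop
      vertex 18.000 24.000 0.000
      vertex 18.000 0.000 0.000
      vertex 0.000 0.000 0.000
    endloop
  endfacet
  facet normal 0.0000 0.0000 -1.0000
    outer loop
      vertex 0.000 24.000 0.000
      vertex 18.000 24.000 0.000
      vertex 0.000 0.000 0.000
    endloop
  endfacet
  facet normal 0.0000 -1.0000 0.0000
    outer loop
      vertex 0.000 0.000 0.000
      vertex 18.000 0.000 0.000
      vertex 18.000 0.000 11.000
    endloop
  endfacet
  facet normal 0.0000 -1.0000 0.0000
    outer loop
      vertex 0.000 0.000 0.000
      vertex 18.000 0.000 11.000
      vertex 0.000 0.000 11.000
    endloop
  endfacet
  facet normal 0.0000 0.4167 0.9091
    outer loop
      vertex 0.000 0.000 11.000
      vertex 18.000 0.000 11.000
      vertex 18.000 24.000 0.000
    endloop
  endfacet
  facet normal 0.0000 0.4167 0.9091
    outer loop
      vertex 0.000 0.000 11.000
      vertex 18.000 24.000 0.000
      vertex 0.000 24.000 0.000
    endloop
  endfacet
  facet normal -1.0000 0.0000 0.0000
    outer loop
      vertex 0.000 0.000 11.000
      vertex 0.000 24.000 0.000
      vertex 0.000 0.000 0.000
    endloop
  endfacet
  facet normal 1.0000 0.0000 0.0000
    outer loop
      vertex 18.000 0.000 0.000
      vertex 18.000 24.000 0.000
      vertex 18.000 0.000 11.000
    endloop
  endfacet
endsolid part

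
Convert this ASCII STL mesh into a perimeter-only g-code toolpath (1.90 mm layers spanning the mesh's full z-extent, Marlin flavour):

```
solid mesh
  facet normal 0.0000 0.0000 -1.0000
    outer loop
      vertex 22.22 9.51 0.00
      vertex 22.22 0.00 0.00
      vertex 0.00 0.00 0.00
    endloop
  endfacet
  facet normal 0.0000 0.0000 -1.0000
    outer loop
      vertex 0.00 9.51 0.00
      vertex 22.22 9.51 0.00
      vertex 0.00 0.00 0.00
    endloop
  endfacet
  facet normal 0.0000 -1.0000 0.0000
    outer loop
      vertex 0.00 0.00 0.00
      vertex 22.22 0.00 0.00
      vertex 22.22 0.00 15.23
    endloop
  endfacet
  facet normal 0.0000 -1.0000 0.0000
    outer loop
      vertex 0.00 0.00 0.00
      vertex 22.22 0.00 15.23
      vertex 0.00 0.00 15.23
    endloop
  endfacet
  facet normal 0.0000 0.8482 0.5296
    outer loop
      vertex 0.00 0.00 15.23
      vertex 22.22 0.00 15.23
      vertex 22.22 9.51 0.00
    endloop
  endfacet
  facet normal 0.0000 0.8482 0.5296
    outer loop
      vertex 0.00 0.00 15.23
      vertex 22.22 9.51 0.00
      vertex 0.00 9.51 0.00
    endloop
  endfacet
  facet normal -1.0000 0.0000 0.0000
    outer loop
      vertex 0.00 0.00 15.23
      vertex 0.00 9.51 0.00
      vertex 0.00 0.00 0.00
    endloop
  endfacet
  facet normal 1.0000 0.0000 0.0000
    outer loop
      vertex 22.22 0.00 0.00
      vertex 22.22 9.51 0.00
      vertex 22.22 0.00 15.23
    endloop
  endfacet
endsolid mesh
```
; perimeter-only toolpath
G21 ; units = mm
G90 ; absolute positioning
G28 ; home
; layer 1
G0 Z1.90
G0 X0.00 Y0.00
G1 X22.22 Y0.00
G1 X22.22 Y8.32
G1 X0.00 Y8.32
G1 X0.00 Y0.00
; layer 2
G0 Z3.81
G0 X0.00 Y0.00
G1 X22.22 Y0.00
G1 X22.22 Y7.13
G1 X0.00 Y7.13
G1 X0.00 Y0.00
; layer 3
G0 Z5.71
G0 X0.00 Y0.00
G1 X22.22 Y0.00
G1 X22.22 Y5.94
G1 X0.00 Y5.94
G1 X0.00 Y0.00
; layer 4
G0 Z7.62
G0 X0.00 Y0.00
G1 X22.22 Y0.00
G1 X22.22 Y4.75
G1 X0.00 Y4.75
G1 X0.00 Y0.00
; layer 5
G0 Z9.52
G0 X0.00 Y0.00
G1 X22.22 Y0.00
G1 X22.22 Y3.57
G1 X0.00 Y3.57
G1 X0.00 Y0.00
; layer 6
G0 Z11.42
G0 X0.00 Y0.00
G1 X22.22 Y0.00
G1 X22.22 Y2.38
G1 X0.00 Y2.38
G1 X0.00 Y0.00
; layer 7
G0 Z13.33
G0 X0.00 Y0.00
G1 X22.22 Y0.00
G1 X22.22 Y1.19
G1 X0.00 Y1.19
G1 X0.00 Y0.00
M2 ; end

The solid is a wedge (ramp): 22.2 × 9.51 mm base, rising to 15.2 mm along the y=0 edge and sloping linearly to z=0 at y=9.51. Slicing at Δz = 1.90 mm — 8 equal slices spanning the solid's height, so layer i sits at z = i·h/8 — gives 7 non-empty perimeters. Each is a 4-segment closed polygon; G0 lifts to the layer z and rapids to the start vertex, then G1 traces the edges. The cross-section shrinks linearly with z (the slice at the apex is degenerate and omitted).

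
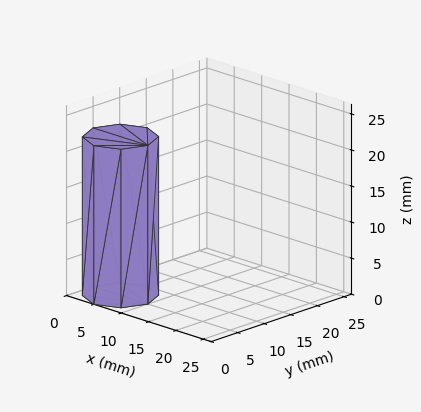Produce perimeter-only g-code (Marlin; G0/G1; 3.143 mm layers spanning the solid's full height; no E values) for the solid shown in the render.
Reading the render: the shape is a regular 8-sided prism (a cylinder approximated with 8 flat sides), circumscribed radius ≈ 5 mm, height ≈ 22 mm (dimensions read to the nearest mm from the axis ticks). For the g-code, the solid's height is divided into equal slices at the stated Δz and each level perimeter traced with G1 moves after a G0 lift.

; perimeter-only toolpath
G21 ; units = mm
G90 ; absolute positioning
G28 ; home
; layer 1
G0 Z3.143
G0 X10.000 Y5.000
G1 X8.536 Y8.536
G1 X5.000 Y10.000
G1 X1.464 Y8.536
G1 X0.000 Y5.000
G1 X1.464 Y1.464
G1 X5.000 Y0.000
G1 X8.536 Y1.464
G1 X10.000 Y5.000
; layer 2
G0 Z6.286
G0 X10.000 Y5.000
G1 X8.536 Y8.536
G1 X5.000 Y10.000
G1 X1.464 Y8.536
G1 X0.000 Y5.000
G1 X1.464 Y1.464
G1 X5.000 Y0.000
G1 X8.536 Y1.464
G1 X10.000 Y5.000
; layer 3
G0 Z9.429
G0 X10.000 Y5.000
G1 X8.536 Y8.536
G1 X5.000 Y10.000
G1 X1.464 Y8.536
G1 X0.000 Y5.000
G1 X1.464 Y1.464
G1 X5.000 Y0.000
G1 X8.536 Y1.464
G1 X10.000 Y5.000
; layer 4
G0 Z12.571
G0 X10.000 Y5.000
G1 X8.536 Y8.536
G1 X5.000 Y10.000
G1 X1.464 Y8.536
G1 X0.000 Y5.000
G1 X1.464 Y1.464
G1 X5.000 Y0.000
G1 X8.536 Y1.464
G1 X10.000 Y5.000
; layer 5
G0 Z15.714
G0 X10.000 Y5.000
G1 X8.536 Y8.536
G1 X5.000 Y10.000
G1 X1.464 Y8.536
G1 X0.000 Y5.000
G1 X1.464 Y1.464
G1 X5.000 Y0.000
G1 X8.536 Y1.464
G1 X10.000 Y5.000
; layer 6
G0 Z18.857
G0 X10.000 Y5.000
G1 X8.536 Y8.536
G1 X5.000 Y10.000
G1 X1.464 Y8.536
G1 X0.000 Y5.000
G1 X1.464 Y1.464
G1 X5.000 Y0.000
G1 X8.536 Y1.464
G1 X10.000 Y5.000
; layer 7
G0 Z22.000
G0 X10.000 Y5.000
G1 X8.536 Y8.536
G1 X5.000 Y10.000
G1 X1.464 Y8.536
G1 X0.000 Y5.000
G1 X1.464 Y1.464
G1 X5.000 Y0.000
G1 X8.536 Y1.464
G1 X10.000 Y5.000
M2 ; end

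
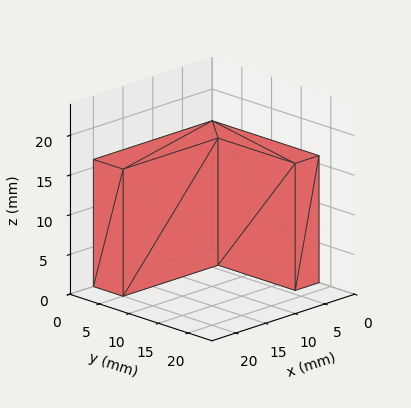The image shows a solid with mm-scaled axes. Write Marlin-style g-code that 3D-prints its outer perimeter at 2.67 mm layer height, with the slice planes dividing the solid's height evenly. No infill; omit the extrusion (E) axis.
Reading the render: the shape is an L-shaped prism: outer 20 × 18 mm, arm thicknesses ≈ 5 mm (horizontal) and 4 mm (vertical), extruded 16 mm in z (dimensions read to the nearest mm from the axis ticks). For the g-code, the solid's height is divided into equal slices at the stated Δz and each level perimeter traced with G1 moves after a G0 lift.

; perimeter-only toolpath
G21 ; units = mm
G90 ; absolute positioning
G28 ; home
; layer 1
G0 Z2.67
G0 X0.00 Y0.00
G1 X20.00 Y0.00
G1 X20.00 Y5.00
G1 X4.00 Y5.00
G1 X4.00 Y18.00
G1 X0.00 Y18.00
G1 X0.00 Y0.00
; layer 2
G0 Z5.33
G0 X0.00 Y0.00
G1 X20.00 Y0.00
G1 X20.00 Y5.00
G1 X4.00 Y5.00
G1 X4.00 Y18.00
G1 X0.00 Y18.00
G1 X0.00 Y0.00
; layer 3
G0 Z8.00
G0 X0.00 Y0.00
G1 X20.00 Y0.00
G1 X20.00 Y5.00
G1 X4.00 Y5.00
G1 X4.00 Y18.00
G1 X0.00 Y18.00
G1 X0.00 Y0.00
; layer 4
G0 Z10.67
G0 X0.00 Y0.00
G1 X20.00 Y0.00
G1 X20.00 Y5.00
G1 X4.00 Y5.00
G1 X4.00 Y18.00
G1 X0.00 Y18.00
G1 X0.00 Y0.00
; layer 5
G0 Z13.33
G0 X0.00 Y0.00
G1 X20.00 Y0.00
G1 X20.00 Y5.00
G1 X4.00 Y5.00
G1 X4.00 Y18.00
G1 X0.00 Y18.00
G1 X0.00 Y0.00
; layer 6
G0 Z16.00
G0 X0.00 Y0.00
G1 X20.00 Y0.00
G1 X20.00 Y5.00
G1 X4.00 Y5.00
G1 X4.00 Y18.00
G1 X0.00 Y18.00
G1 X0.00 Y0.00
M2 ; end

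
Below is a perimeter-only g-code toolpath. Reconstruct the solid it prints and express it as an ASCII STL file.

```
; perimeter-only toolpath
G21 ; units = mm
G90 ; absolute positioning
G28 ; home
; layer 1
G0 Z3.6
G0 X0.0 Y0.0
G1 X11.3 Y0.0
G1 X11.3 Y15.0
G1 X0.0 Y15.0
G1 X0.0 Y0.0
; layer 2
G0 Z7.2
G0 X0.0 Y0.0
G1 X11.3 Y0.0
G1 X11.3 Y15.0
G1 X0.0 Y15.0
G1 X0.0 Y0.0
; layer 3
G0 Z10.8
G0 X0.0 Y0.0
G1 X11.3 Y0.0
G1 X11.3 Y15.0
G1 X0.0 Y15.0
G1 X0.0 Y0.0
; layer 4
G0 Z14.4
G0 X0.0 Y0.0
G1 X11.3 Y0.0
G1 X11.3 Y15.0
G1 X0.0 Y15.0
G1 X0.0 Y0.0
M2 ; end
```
solid part
  facet normal 0.0000 0.0000 -1.0000
    outer loop
      vertex 11.3 15.0 0.0
      vertex 11.3 0.0 0.0
      vertex 0.0 0.0 0.0
    endloop
  endfacet
  facet normal 0.0000 0.0000 -1.0000
    outer loop
      vertex 0.0 15.0 0.0
      vertex 11.3 15.0 0.0
      vertex 0.0 0.0 0.0
    endloop
  endfacet
  facet normal 0.0000 0.0000 1.0000
    outer loop
      vertex 0.0 0.0 14.4
      vertex 11.3 0.0 14.4
      vertex 11.3 15.0 14.4
    endloop
  endfacet
  facet normal 0.0000 0.0000 1.0000
    outer loop
      vertex 0.0 0.0 14.4
      vertex 11.3 15.0 14.4
      vertex 0.0 15.0 14.4
    endloop
  endfacet
  facet normal 0.0000 -1.0000 0.0000
    outer loop
      vertex 0.0 0.0 0.0
      vertex 11.3 0.0 0.0
      vertex 11.3 0.0 14.4
    endloop
  endfacet
  facet normal 0.0000 -1.0000 0.0000
    outer loop
      vertex 0.0 0.0 0.0
      vertex 11.3 0.0 14.4
      vertex 0.0 0.0 14.4
    endloop
  endfacet
  facet normal 0.0000 1.0000 0.0000
    outer loop
      vertex 11.3 15.0 14.4
      vertex 11.3 15.0 0.0
      vertex 0.0 15.0 0.0
    endloop
  endfacet
  facet normal 0.0000 1.0000 0.0000
    outer loop
      vertex 0.0 15.0 14.4
      vertex 11.3 15.0 14.4
      vertex 0.0 15.0 0.0
    endloop
  endfacet
  facet normal -1.0000 0.0000 0.0000
    outer loop
      vertex 0.0 15.0 14.4
      vertex 0.0 15.0 0.0
      vertex 0.0 0.0 0.0
    endloop
  endfacet
  facet normal -1.0000 0.0000 0.0000
    outer loop
      vertex 0.0 0.0 14.4
      vertex 0.0 15.0 14.4
      vertex 0.0 0.0 0.0
    endloop
  endfacet
  facet normal 1.0000 0.0000 0.0000
    outer loop
      vertex 11.3 0.0 0.0
      vertex 11.3 15.0 0.0
      vertex 11.3 15.0 14.4
    endloop
  endfacet
  facet normal 1.0000 0.0000 0.0000
    outer loop
      vertex 11.3 0.0 0.0
      vertex 11.3 15.0 14.4
      vertex 11.3 0.0 14.4
    endloop
  endfacet
endsolid part

The G0 Z moves step by Δz≈3.6 mm. Every layer's G1 loop is the same polygon, so the solid is a straight extrusion of it from z=0 to z≈14.4. Closing with flat bottom and top caps and triangulating gives 12 facets — a rectangular box, roughly 11.3 × 15 mm footprint and 14.4 mm tall.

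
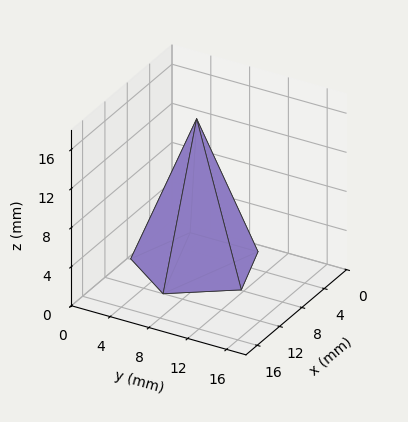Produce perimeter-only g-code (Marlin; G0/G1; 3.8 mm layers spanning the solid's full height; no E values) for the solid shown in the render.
Reading the render: the shape is a regular 5-sided pyramid, base circumscribed radius ≈ 6 mm, apex at z ≈ 15 mm (dimensions read to the nearest mm from the axis ticks). For the g-code, the solid's height is divided into equal slices at the stated Δz and each level perimeter traced with G1 moves after a G0 lift.

; perimeter-only toolpath
G21 ; units = mm
G90 ; absolute positioning
G28 ; home
; layer 1
G0 Z3.8
G0 X10.5 Y6.0
G1 X7.4 Y10.3
G1 X2.3 Y8.6
G1 X2.3 Y3.4
G1 X7.4 Y1.7
G1 X10.5 Y6.0
; layer 2
G0 Z7.5
G0 X9.0 Y6.0
G1 X7.0 Y8.8
G1 X3.5 Y7.8
G1 X3.5 Y4.2
G1 X7.0 Y3.1
G1 X9.0 Y6.0
; layer 3
G0 Z11.2
G0 X7.5 Y6.0
G1 X6.5 Y7.4
G1 X4.8 Y6.9
G1 X4.8 Y5.1
G1 X6.5 Y4.6
G1 X7.5 Y6.0
M2 ; end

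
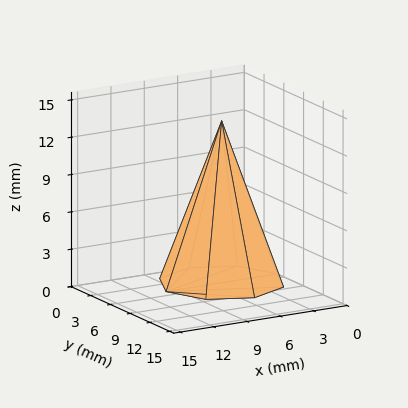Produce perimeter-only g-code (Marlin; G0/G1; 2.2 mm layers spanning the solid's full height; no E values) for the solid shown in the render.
Reading the render: the shape is a regular 8-sided pyramid, base circumscribed radius ≈ 5 mm, apex at z ≈ 13 mm (dimensions read to the nearest mm from the axis ticks). For the g-code, the solid's height is divided into equal slices at the stated Δz and each level perimeter traced with G1 moves after a G0 lift.

; perimeter-only toolpath
G21 ; units = mm
G90 ; absolute positioning
G28 ; home
; layer 1
G0 Z2.2
G0 X9.2 Y5.0
G1 X7.9 Y7.9
G1 X5.0 Y9.2
G1 X2.1 Y7.9
G1 X0.8 Y5.0
G1 X2.1 Y2.1
G1 X5.0 Y0.8
G1 X7.9 Y2.1
G1 X9.2 Y5.0
; layer 2
G0 Z4.3
G0 X8.3 Y5.0
G1 X7.3 Y7.3
G1 X5.0 Y8.3
G1 X2.7 Y7.3
G1 X1.7 Y5.0
G1 X2.7 Y2.7
G1 X5.0 Y1.7
G1 X7.3 Y2.7
G1 X8.3 Y5.0
; layer 3
G0 Z6.5
G0 X7.5 Y5.0
G1 X6.8 Y6.8
G1 X5.0 Y7.5
G1 X3.2 Y6.8
G1 X2.5 Y5.0
G1 X3.2 Y3.2
G1 X5.0 Y2.5
G1 X6.8 Y3.2
G1 X7.5 Y5.0
; layer 4
G0 Z8.7
G0 X6.7 Y5.0
G1 X6.2 Y6.2
G1 X5.0 Y6.7
G1 X3.8 Y6.2
G1 X3.3 Y5.0
G1 X3.8 Y3.8
G1 X5.0 Y3.3
G1 X6.2 Y3.8
G1 X6.7 Y5.0
; layer 5
G0 Z10.8
G0 X5.8 Y5.0
G1 X5.6 Y5.6
G1 X5.0 Y5.8
G1 X4.4 Y5.6
G1 X4.2 Y5.0
G1 X4.4 Y4.4
G1 X5.0 Y4.2
G1 X5.6 Y4.4
G1 X5.8 Y5.0
M2 ; end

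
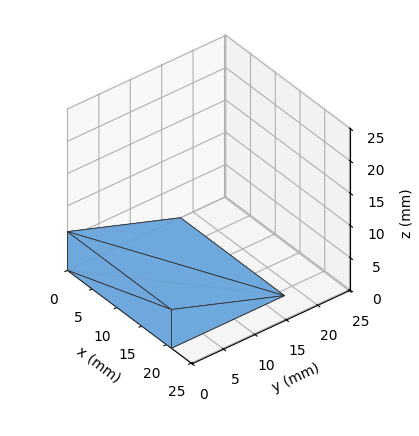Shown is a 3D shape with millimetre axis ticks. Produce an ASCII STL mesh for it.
Reading the render: the shape is a wedge (ramp): 21 × 18 mm base, rising to 6 mm along the y=0 edge and sloping linearly to z=0 at y=18 (dimensions read to the nearest mm from the axis ticks). For the STL, each face is triangulated and given an outward normal.

solid part
  facet normal 0.0000 0.0000 -1.0000
    outer loop
      vertex 21.0 18.0 0.0
      vertex 21.0 0.0 0.0
      vertex 0.0 0.0 0.0
    endloop
  endfacet
  facet normal 0.0000 0.0000 -1.0000
    outer loop
      vertex 0.0 18.0 0.0
      vertex 21.0 18.0 0.0
      vertex 0.0 0.0 0.0
    endloop
  endfacet
  facet normal 0.0000 -1.0000 0.0000
    outer loop
      vertex 0.0 0.0 0.0
      vertex 21.0 0.0 0.0
      vertex 21.0 0.0 6.0
    endloop
  endfacet
  facet normal 0.0000 -1.0000 0.0000
    outer loop
      vertex 0.0 0.0 0.0
      vertex 21.0 0.0 6.0
      vertex 0.0 0.0 6.0
    endloop
  endfacet
  facet normal 0.0000 0.3162 0.9487
    outer loop
      vertex 0.0 0.0 6.0
      vertex 21.0 0.0 6.0
      vertex 21.0 18.0 0.0
    endloop
  endfacet
  facet normal 0.0000 0.3162 0.9487
    outer loop
      vertex 0.0 0.0 6.0
      vertex 21.0 18.0 0.0
      vertex 0.0 18.0 0.0
    endloop
  endfacet
  facet normal -1.0000 0.0000 0.0000
    outer loop
      vertex 0.0 0.0 6.0
      vertex 0.0 18.0 0.0
      vertex 0.0 0.0 0.0
    endloop
  endfacet
  facet normal 1.0000 0.0000 0.0000
    outer loop
      vertex 21.0 0.0 0.0
      vertex 21.0 18.0 0.0
      vertex 21.0 0.0 6.0
    endloop
  endfacet
endsolid part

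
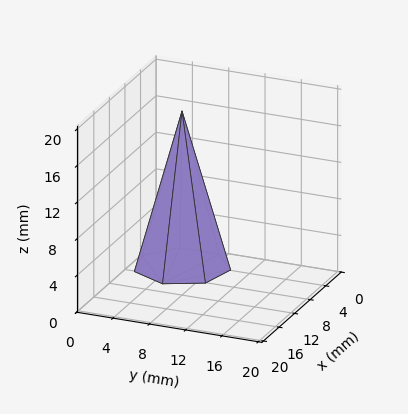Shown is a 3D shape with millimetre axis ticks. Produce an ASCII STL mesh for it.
Reading the render: the shape is a regular 7-sided pyramid, base circumscribed radius ≈ 5 mm, apex at z ≈ 17 mm (dimensions read to the nearest mm from the axis ticks). For the STL, each face is triangulated and given an outward normal.

solid part
  facet normal 0.0000 0.0000 -1.0000
    outer loop
      vertex 3.887 9.875 0.000
      vertex 8.117 8.909 0.000
      vertex 10.000 5.000 0.000
    endloop
  endfacet
  facet normal 0.0000 0.0000 -1.0000
    outer loop
      vertex 0.495 7.169 0.000
      vertex 3.887 9.875 0.000
      vertex 10.000 5.000 0.000
    endloop
  endfacet
  facet normal 0.0000 0.0000 -1.0000
    outer loop
      vertex 0.495 2.831 0.000
      vertex 0.495 7.169 0.000
      vertex 10.000 5.000 0.000
    endloop
  endfacet
  facet normal 0.0000 0.0000 -1.0000
    outer loop
      vertex 3.887 0.125 0.000
      vertex 0.495 2.831 0.000
      vertex 10.000 5.000 0.000
    endloop
  endfacet
  facet normal 0.0000 0.0000 -1.0000
    outer loop
      vertex 8.117 1.091 0.000
      vertex 3.887 0.125 0.000
      vertex 10.000 5.000 0.000
    endloop
  endfacet
  facet normal 0.8709 0.4195 0.2561
    outer loop
      vertex 10.000 5.000 0.000
      vertex 8.117 8.909 0.000
      vertex 5.000 5.000 17.000
    endloop
  endfacet
  facet normal 0.2152 0.9424 0.2562
    outer loop
      vertex 8.117 8.909 0.000
      vertex 3.887 9.875 0.000
      vertex 5.000 5.000 17.000
    endloop
  endfacet
  facet normal -0.6028 0.7556 0.2562
    outer loop
      vertex 3.887 9.875 0.000
      vertex 0.495 7.169 0.000
      vertex 5.000 5.000 17.000
    endloop
  endfacet
  facet normal -0.9666 0.0000 0.2562
    outer loop
      vertex 0.495 7.169 0.000
      vertex 0.495 2.831 0.000
      vertex 5.000 5.000 17.000
    endloop
  endfacet
  facet normal -0.6028 -0.7556 0.2562
    outer loop
      vertex 0.495 2.831 0.000
      vertex 3.887 0.125 0.000
      vertex 5.000 5.000 17.000
    endloop
  endfacet
  facet normal 0.2152 -0.9424 0.2562
    outer loop
      vertex 3.887 0.125 0.000
      vertex 8.117 1.091 0.000
      vertex 5.000 5.000 17.000
    endloop
  endfacet
  facet normal 0.8709 -0.4195 0.2561
    outer loop
      vertex 8.117 1.091 0.000
      vertex 10.000 5.000 0.000
      vertex 5.000 5.000 17.000
    endloop
  endfacet
endsolid part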